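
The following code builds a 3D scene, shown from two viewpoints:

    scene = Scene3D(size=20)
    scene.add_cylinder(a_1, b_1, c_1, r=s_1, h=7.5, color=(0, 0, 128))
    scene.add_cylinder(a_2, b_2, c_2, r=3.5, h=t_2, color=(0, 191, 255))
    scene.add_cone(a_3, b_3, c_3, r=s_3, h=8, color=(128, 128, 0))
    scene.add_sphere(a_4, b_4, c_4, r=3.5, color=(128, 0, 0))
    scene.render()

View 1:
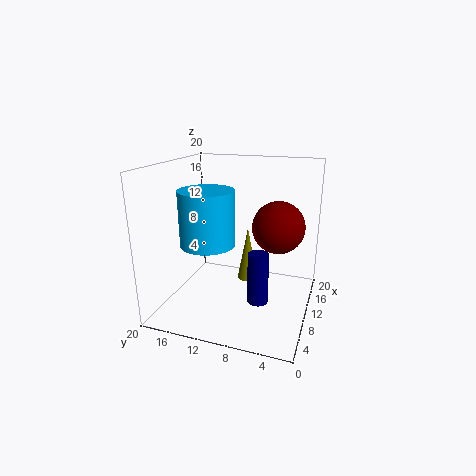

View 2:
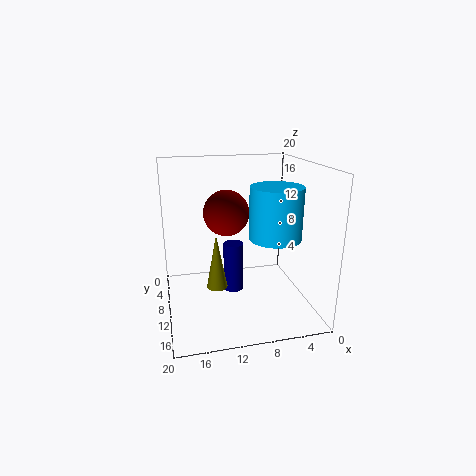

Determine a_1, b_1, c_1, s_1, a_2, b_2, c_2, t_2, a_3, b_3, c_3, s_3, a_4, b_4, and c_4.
a_1 = 10, b_1 = 7, c_1 = 0.5, s_1 = 1.5, a_2 = 5.5, b_2 = 12.5, c_2 = 10.5, t_2 = 7, a_3 = 13, b_3 = 9.5, c_3 = 2.5, s_3 = 1.5, a_4 = 10.5, b_4 = 4.5, c_4 = 12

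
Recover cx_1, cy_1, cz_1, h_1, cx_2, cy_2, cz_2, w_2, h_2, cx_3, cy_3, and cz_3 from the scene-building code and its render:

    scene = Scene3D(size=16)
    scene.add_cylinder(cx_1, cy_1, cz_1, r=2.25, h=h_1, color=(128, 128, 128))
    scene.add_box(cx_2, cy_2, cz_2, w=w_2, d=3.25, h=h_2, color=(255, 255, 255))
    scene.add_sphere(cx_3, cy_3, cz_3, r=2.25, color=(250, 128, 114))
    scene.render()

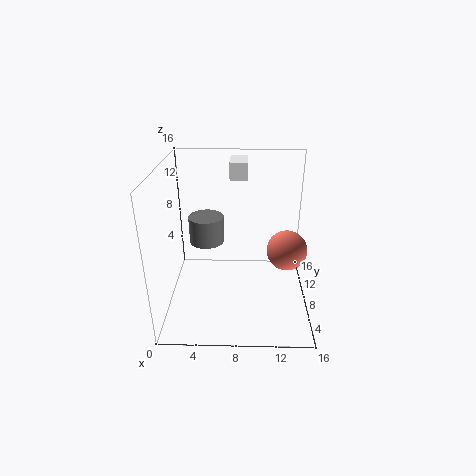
cx_1 = 3.75; cy_1 = 13.75; cz_1 = 4.5; h_1 = 3.5; cx_2 = 7; cy_2 = 10.5; cz_2 = 13.75; w_2 = 2; h_2 = 2; cx_3 = 13.5; cy_3 = 8; cz_3 = 6.5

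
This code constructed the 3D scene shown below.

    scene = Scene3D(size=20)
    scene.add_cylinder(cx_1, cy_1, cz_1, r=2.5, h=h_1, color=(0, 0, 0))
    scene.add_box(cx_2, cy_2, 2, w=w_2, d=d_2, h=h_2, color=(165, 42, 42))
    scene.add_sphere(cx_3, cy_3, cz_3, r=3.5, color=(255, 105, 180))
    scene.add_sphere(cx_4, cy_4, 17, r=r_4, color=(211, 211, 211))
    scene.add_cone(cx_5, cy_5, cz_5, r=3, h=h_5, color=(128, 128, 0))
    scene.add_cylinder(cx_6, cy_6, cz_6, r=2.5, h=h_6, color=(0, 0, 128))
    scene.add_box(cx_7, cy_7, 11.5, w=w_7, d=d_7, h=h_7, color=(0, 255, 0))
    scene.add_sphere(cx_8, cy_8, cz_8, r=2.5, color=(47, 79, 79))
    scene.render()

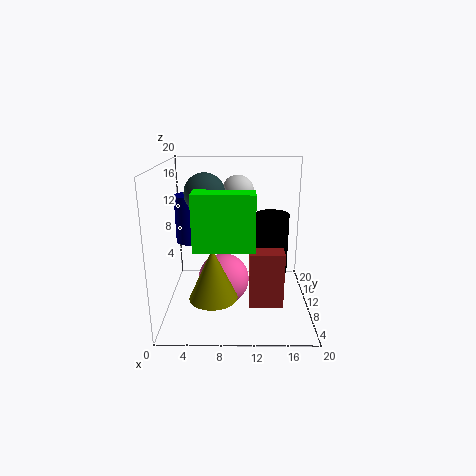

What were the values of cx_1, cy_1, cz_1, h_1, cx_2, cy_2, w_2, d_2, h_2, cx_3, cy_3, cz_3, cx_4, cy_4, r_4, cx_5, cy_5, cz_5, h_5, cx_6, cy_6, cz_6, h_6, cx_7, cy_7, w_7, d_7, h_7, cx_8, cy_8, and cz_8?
cx_1 = 15; cy_1 = 13.5; cz_1 = 3.5; h_1 = 9; cx_2 = 11.5; cy_2 = 5; w_2 = 4.5; d_2 = 2.5; h_2 = 7.5; cx_3 = 8; cy_3 = 8.5; cz_3 = 4.5; cx_4 = 10; cy_4 = 8; r_4 = 2; cx_5 = 7; cy_5 = 3.5; cz_5 = 4.5; h_5 = 6.5; cx_6 = 2.5; cy_6 = 17; cz_6 = 7; h_6 = 7.5; cx_7 = 5; cy_7 = 1; w_7 = 7; d_7 = 3; h_7 = 6.5; cx_8 = 6; cy_8 = 6.5; cz_8 = 17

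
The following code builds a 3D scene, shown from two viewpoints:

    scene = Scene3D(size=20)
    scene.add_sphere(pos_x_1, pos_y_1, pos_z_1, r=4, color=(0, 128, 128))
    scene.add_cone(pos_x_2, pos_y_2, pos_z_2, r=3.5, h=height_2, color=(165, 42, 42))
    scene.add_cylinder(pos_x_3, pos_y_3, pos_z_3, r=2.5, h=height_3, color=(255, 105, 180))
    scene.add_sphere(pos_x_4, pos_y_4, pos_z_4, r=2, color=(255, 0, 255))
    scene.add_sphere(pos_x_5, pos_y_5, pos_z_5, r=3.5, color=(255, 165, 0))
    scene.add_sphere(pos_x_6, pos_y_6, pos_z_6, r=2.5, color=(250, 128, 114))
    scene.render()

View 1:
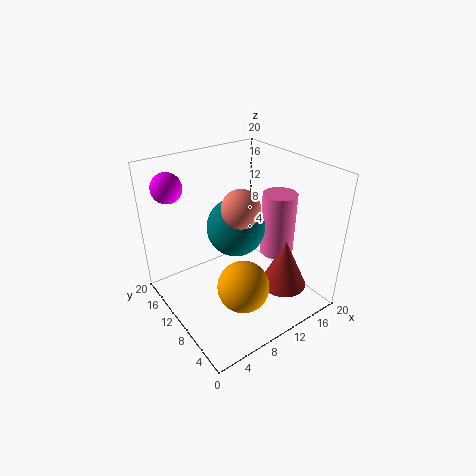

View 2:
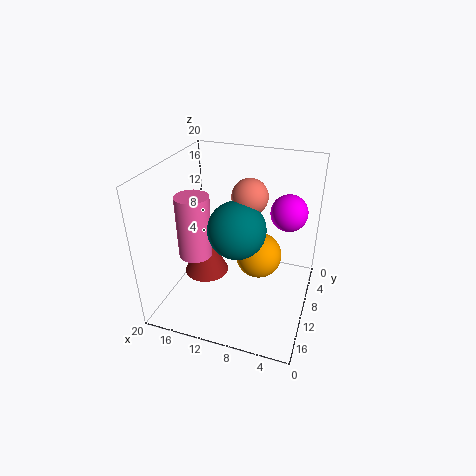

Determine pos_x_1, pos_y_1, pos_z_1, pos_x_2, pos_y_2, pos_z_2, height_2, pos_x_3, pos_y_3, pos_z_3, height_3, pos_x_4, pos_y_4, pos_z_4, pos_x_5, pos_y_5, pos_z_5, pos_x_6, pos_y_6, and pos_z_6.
pos_x_1 = 10; pos_y_1 = 10.5; pos_z_1 = 11.5; pos_x_2 = 16.5; pos_y_2 = 7; pos_z_2 = 1; height_2 = 7.5; pos_x_3 = 17; pos_y_3 = 9.5; pos_z_3 = 5.5; height_3 = 9.5; pos_x_4 = 2.5; pos_y_4 = 15; pos_z_4 = 17.5; pos_x_5 = 8; pos_y_5 = 6; pos_z_5 = 5; pos_x_6 = 9; pos_y_6 = 8; pos_z_6 = 15.5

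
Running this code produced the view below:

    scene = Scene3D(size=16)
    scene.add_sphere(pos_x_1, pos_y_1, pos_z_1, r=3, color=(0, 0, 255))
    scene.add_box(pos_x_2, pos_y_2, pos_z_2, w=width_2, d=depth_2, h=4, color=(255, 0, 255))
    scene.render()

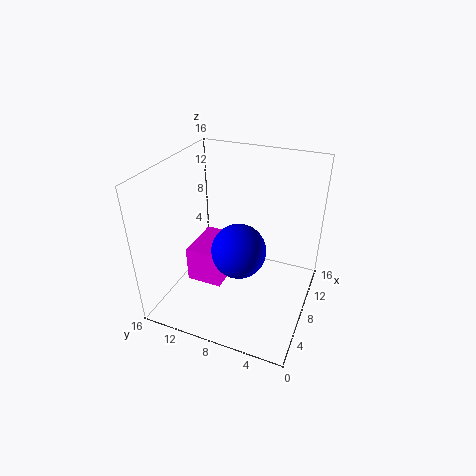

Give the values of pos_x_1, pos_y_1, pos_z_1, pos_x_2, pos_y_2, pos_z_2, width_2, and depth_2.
pos_x_1 = 7
pos_y_1 = 7.5
pos_z_1 = 7
pos_x_2 = 5
pos_y_2 = 9
pos_z_2 = 3
width_2 = 5.5
depth_2 = 4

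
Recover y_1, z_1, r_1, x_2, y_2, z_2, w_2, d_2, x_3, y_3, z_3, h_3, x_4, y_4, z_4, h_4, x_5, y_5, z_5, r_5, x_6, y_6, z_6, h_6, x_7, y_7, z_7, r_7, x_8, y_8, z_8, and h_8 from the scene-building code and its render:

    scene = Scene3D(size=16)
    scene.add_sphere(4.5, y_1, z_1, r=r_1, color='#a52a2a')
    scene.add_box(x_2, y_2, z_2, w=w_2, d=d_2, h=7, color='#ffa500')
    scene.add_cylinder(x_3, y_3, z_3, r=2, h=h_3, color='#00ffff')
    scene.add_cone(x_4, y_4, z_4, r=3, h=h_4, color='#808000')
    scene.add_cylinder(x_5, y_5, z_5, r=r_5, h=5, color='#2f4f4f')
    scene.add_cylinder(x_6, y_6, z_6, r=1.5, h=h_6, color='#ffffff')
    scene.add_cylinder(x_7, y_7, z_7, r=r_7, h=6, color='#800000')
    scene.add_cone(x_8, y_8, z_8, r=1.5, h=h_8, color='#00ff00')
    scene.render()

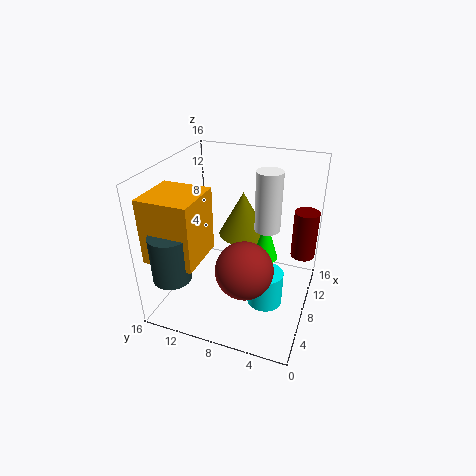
y_1 = 6, z_1 = 6.5, r_1 = 3, x_2 = 1.5, y_2 = 10.5, z_2 = 7, w_2 = 5.5, d_2 = 5.5, x_3 = 7.5, y_3 = 4.5, z_3 = 0.5, h_3 = 4, x_4 = 12.5, y_4 = 9, z_4 = 6, h_4 = 5.5, x_5 = 2, y_5 = 13, z_5 = 5.5, r_5 = 2, x_6 = 11, y_6 = 5.5, z_6 = 8, h_6 = 7, x_7 = 14, y_7 = 1.5, z_7 = 3.5, r_7 = 1.5, x_8 = 10.5, y_8 = 5.5, z_8 = 4.5, h_8 = 5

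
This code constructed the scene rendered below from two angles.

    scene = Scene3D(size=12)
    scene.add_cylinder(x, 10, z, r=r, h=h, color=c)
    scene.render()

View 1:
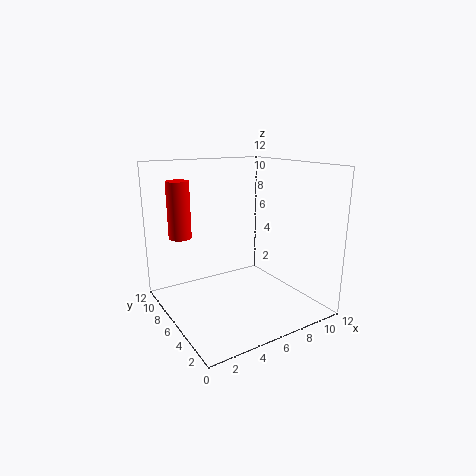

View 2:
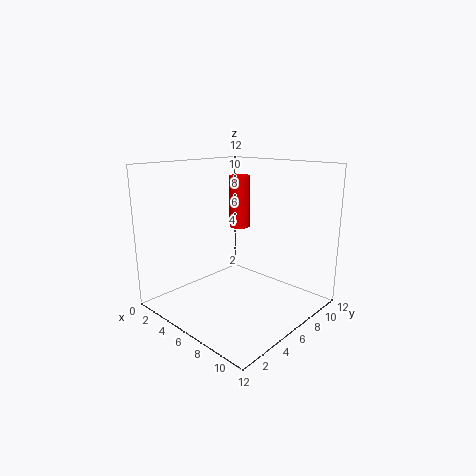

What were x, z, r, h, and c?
x = 2.5; z = 5.5; r = 1; h = 5; c = 'red'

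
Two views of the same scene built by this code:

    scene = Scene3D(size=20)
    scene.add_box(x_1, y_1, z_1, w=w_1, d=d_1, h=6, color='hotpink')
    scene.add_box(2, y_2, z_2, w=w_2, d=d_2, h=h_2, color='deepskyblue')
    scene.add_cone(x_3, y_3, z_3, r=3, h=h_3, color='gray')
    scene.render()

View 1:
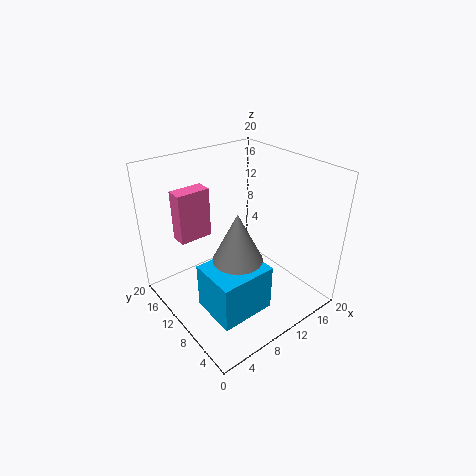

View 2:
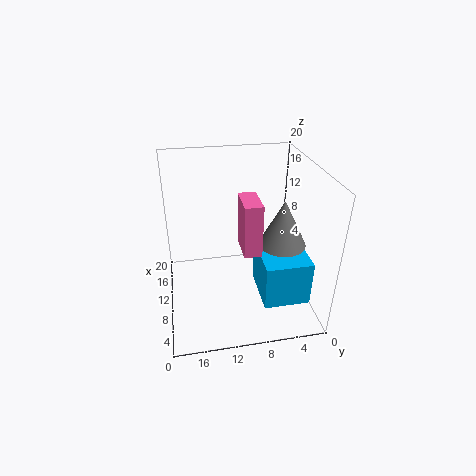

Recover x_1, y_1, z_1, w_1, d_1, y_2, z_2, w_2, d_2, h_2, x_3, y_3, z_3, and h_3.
x_1 = 1
y_1 = 9
z_1 = 13
w_1 = 4
d_1 = 2
y_2 = 2
z_2 = 4
w_2 = 7
d_2 = 6
h_2 = 6
x_3 = 6
y_3 = 5
z_3 = 11
h_3 = 6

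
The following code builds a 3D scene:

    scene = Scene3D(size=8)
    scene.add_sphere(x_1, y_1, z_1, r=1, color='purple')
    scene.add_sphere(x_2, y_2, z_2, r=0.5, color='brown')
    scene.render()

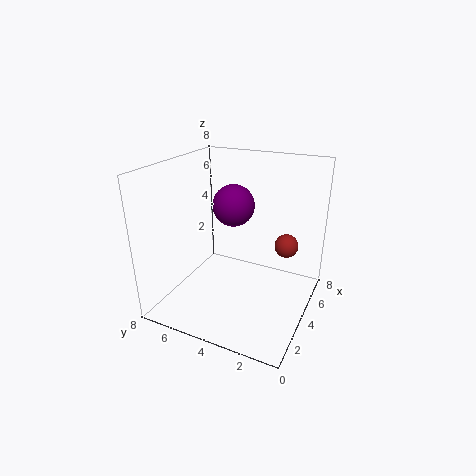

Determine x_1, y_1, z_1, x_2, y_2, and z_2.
x_1 = 2.5, y_1 = 3.5, z_1 = 6.5, x_2 = 1.5, y_2 = 0.5, z_2 = 5.5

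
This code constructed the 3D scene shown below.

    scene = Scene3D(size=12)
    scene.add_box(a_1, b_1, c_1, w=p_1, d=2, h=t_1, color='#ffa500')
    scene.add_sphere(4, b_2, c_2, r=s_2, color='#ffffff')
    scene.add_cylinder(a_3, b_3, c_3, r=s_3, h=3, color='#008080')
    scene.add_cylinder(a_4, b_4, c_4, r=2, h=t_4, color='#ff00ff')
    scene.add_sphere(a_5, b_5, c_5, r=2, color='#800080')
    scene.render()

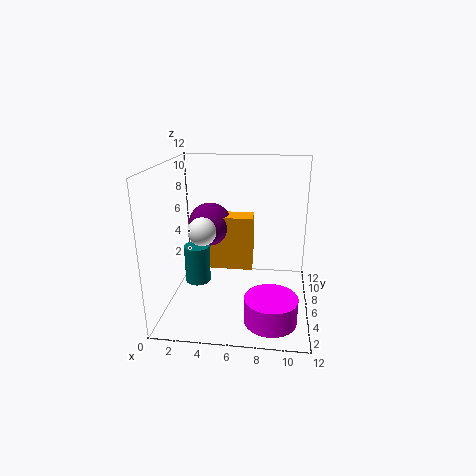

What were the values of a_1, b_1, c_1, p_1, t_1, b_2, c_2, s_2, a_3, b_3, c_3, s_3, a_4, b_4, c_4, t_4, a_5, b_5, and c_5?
a_1 = 3; b_1 = 8; c_1 = 2; p_1 = 4; t_1 = 5; b_2 = 2; c_2 = 8; s_2 = 1; a_3 = 3; b_3 = 4; c_3 = 3; s_3 = 1; a_4 = 9; b_4 = 2; c_4 = 1; t_4 = 2; a_5 = 3; b_5 = 9; c_5 = 6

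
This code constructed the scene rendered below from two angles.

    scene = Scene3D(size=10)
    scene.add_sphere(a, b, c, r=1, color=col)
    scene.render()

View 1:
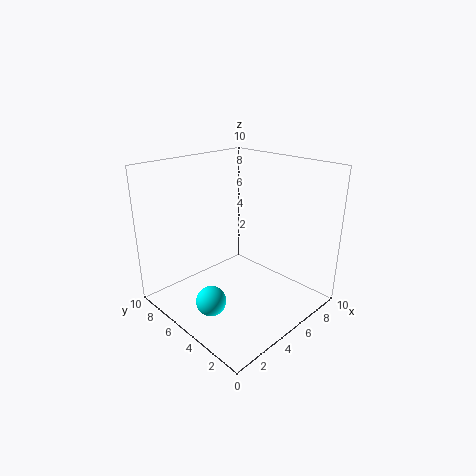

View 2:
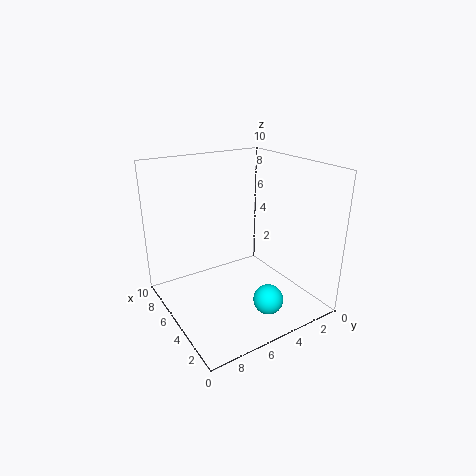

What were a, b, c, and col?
a = 2, b = 4.5, c = 1.5, col = 'cyan'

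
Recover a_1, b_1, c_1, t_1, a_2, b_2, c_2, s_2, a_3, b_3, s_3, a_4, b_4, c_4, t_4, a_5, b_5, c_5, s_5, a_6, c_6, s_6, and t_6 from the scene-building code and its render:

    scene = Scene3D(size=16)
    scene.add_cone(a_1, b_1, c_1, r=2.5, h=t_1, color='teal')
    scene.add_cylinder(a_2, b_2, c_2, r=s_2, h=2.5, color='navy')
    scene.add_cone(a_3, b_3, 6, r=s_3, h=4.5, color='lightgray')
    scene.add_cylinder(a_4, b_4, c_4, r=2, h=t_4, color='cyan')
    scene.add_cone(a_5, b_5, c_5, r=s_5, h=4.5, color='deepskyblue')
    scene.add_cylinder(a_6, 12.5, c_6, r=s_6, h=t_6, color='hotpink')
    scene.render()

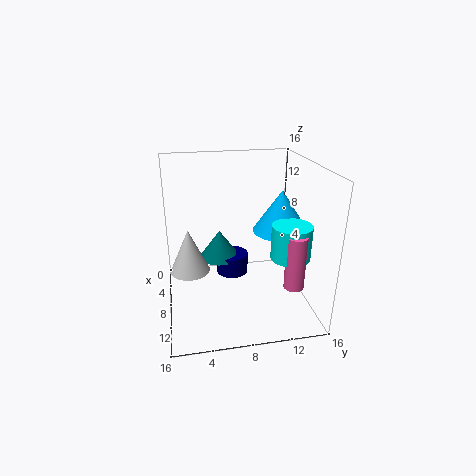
a_1 = 3.5, b_1 = 6.5, c_1 = 3.5, t_1 = 3.5, a_2 = 4, b_2 = 8, c_2 = 1.5, s_2 = 2, a_3 = 10.5, b_3 = 2.5, s_3 = 2, a_4 = 12.5, b_4 = 12.5, c_4 = 7.5, t_4 = 3.5, a_5 = 9, b_5 = 12.5, c_5 = 9, s_5 = 3, a_6 = 14, c_6 = 5, s_6 = 1, t_6 = 5.5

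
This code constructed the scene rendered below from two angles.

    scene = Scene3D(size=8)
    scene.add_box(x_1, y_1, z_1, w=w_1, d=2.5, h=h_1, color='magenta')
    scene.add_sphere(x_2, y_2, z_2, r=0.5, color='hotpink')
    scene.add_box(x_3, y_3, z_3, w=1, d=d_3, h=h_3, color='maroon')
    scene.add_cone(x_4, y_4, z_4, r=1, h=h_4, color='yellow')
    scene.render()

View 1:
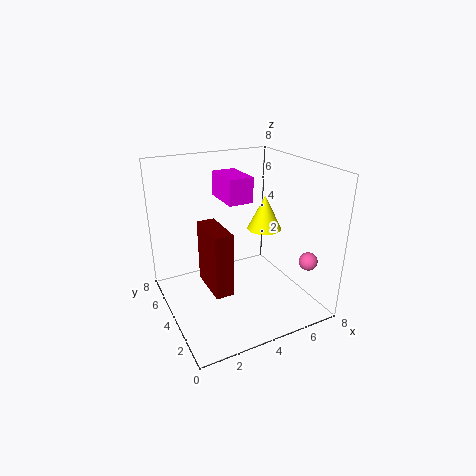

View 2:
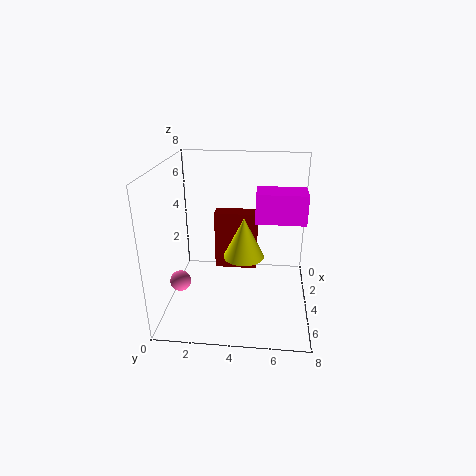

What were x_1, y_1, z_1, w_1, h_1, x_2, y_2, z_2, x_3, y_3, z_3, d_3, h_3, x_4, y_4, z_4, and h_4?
x_1 = 4, y_1 = 5, z_1 = 5.5, w_1 = 1.5, h_1 = 1.5, x_2 = 7, y_2 = 1.5, z_2 = 3, x_3 = 2, y_3 = 2.5, z_3 = 1.5, d_3 = 2.5, h_3 = 3.5, x_4 = 6, y_4 = 4.5, z_4 = 4, h_4 = 2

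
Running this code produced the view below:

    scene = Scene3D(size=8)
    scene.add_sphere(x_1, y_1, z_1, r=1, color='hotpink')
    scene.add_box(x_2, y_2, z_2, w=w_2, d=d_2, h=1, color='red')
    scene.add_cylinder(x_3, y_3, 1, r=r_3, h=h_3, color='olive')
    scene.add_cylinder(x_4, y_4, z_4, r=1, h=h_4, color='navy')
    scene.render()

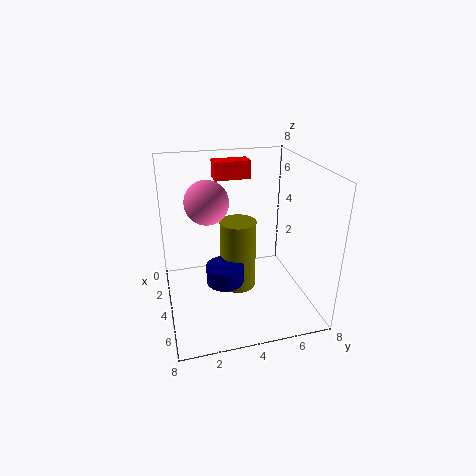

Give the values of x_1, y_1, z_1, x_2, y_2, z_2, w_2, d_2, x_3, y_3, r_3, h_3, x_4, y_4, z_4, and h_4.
x_1 = 6, y_1 = 2, z_1 = 7, x_2 = 2, y_2 = 3, z_2 = 7, w_2 = 1, d_2 = 2, x_3 = 4, y_3 = 4, r_3 = 1, h_3 = 4, x_4 = 5, y_4 = 3, z_4 = 2, h_4 = 1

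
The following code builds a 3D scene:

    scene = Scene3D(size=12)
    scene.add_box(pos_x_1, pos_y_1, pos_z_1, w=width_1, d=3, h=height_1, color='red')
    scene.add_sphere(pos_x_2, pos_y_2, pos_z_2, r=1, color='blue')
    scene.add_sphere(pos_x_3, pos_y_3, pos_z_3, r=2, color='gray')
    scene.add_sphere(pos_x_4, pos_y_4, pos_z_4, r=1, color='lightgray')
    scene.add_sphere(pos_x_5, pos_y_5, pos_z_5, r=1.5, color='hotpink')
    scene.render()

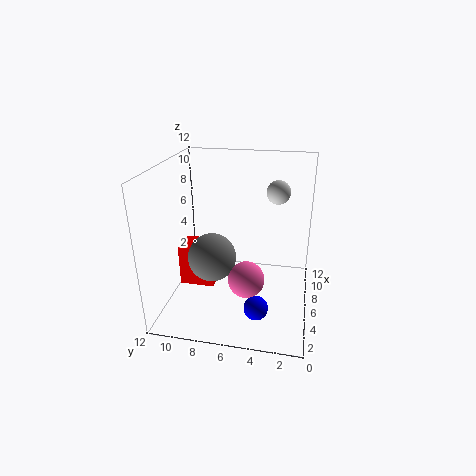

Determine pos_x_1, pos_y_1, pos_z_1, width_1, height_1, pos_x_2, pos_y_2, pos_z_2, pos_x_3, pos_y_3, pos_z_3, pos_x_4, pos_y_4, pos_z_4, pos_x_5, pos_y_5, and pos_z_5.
pos_x_1 = 5; pos_y_1 = 8; pos_z_1 = 1.5; width_1 = 2.5; height_1 = 3.5; pos_x_2 = 3.5; pos_y_2 = 4; pos_z_2 = 1; pos_x_3 = 5; pos_y_3 = 8; pos_z_3 = 4.5; pos_x_4 = 8; pos_y_4 = 3; pos_z_4 = 9.5; pos_x_5 = 4.5; pos_y_5 = 5; pos_z_5 = 3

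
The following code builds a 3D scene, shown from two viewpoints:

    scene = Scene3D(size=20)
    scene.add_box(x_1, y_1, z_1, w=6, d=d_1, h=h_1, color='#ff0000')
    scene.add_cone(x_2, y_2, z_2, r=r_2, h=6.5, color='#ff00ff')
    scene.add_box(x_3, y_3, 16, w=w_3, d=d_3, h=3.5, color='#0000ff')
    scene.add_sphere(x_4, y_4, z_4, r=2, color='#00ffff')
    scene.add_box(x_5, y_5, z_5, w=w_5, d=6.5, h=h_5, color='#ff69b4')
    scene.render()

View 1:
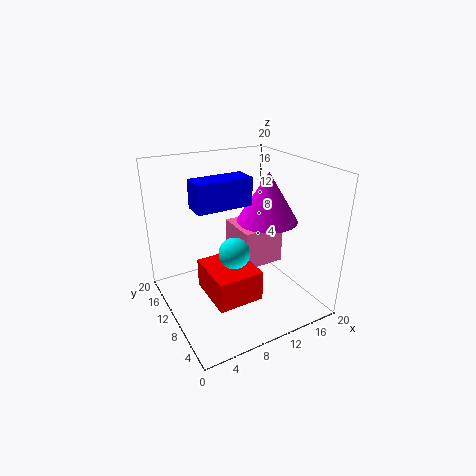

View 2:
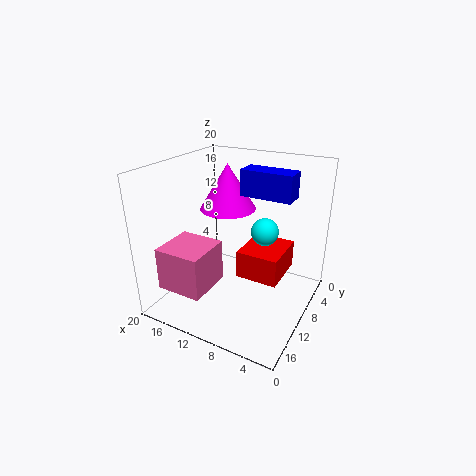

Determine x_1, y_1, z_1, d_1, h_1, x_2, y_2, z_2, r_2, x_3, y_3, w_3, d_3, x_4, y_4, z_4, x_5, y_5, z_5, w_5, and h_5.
x_1 = 4, y_1 = 3.5, z_1 = 4, d_1 = 7, h_1 = 4, x_2 = 13, y_2 = 7.5, z_2 = 13, r_2 = 4, x_3 = 3, y_3 = 6.5, w_3 = 7, d_3 = 3, x_4 = 7.5, y_4 = 6.5, z_4 = 10, x_5 = 12, y_5 = 11, z_5 = 3.5, w_5 = 6.5, h_5 = 6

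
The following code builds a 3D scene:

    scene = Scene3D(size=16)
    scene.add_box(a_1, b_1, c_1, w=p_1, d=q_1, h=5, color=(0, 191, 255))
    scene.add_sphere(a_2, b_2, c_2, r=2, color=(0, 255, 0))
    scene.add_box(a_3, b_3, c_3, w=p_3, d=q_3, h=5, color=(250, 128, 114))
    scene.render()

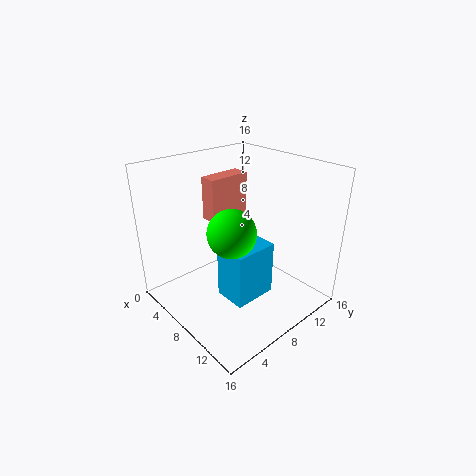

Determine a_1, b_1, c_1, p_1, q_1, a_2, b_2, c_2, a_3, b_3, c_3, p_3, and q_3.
a_1 = 12, b_1 = 2, c_1 = 6, p_1 = 3, q_1 = 4, a_2 = 14, b_2 = 2, c_2 = 13, a_3 = 3, b_3 = 7, c_3 = 9, p_3 = 2, q_3 = 5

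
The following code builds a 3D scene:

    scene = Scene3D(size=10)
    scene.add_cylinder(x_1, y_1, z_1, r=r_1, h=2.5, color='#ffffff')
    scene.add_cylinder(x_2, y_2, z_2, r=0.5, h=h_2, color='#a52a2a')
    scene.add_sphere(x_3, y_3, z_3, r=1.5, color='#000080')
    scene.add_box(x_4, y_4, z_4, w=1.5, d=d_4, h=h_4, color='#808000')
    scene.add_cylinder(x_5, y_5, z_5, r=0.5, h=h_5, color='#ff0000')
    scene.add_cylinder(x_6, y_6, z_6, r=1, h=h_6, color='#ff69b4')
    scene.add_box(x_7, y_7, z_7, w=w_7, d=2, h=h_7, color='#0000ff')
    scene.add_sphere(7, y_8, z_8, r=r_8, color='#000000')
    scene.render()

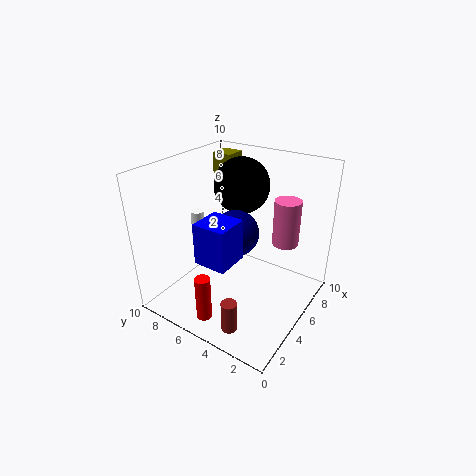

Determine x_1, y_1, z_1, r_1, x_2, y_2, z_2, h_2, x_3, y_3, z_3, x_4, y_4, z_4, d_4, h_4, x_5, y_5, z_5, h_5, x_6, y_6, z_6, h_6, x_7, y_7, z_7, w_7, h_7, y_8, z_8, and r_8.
x_1 = 6; y_1 = 9.5; z_1 = 3; r_1 = 0.5; x_2 = 1; y_2 = 3; z_2 = 1; h_2 = 2; x_3 = 4; y_3 = 4.5; z_3 = 6; x_4 = 7; y_4 = 7; z_4 = 8.5; d_4 = 1.5; h_4 = 1.5; x_5 = 1; y_5 = 5; z_5 = 1; h_5 = 3; x_6 = 8.5; y_6 = 3; z_6 = 3.5; h_6 = 3.5; x_7 = 0.5; y_7 = 3; z_7 = 5.5; w_7 = 2; h_7 = 2.5; y_8 = 6; z_8 = 8; r_8 = 2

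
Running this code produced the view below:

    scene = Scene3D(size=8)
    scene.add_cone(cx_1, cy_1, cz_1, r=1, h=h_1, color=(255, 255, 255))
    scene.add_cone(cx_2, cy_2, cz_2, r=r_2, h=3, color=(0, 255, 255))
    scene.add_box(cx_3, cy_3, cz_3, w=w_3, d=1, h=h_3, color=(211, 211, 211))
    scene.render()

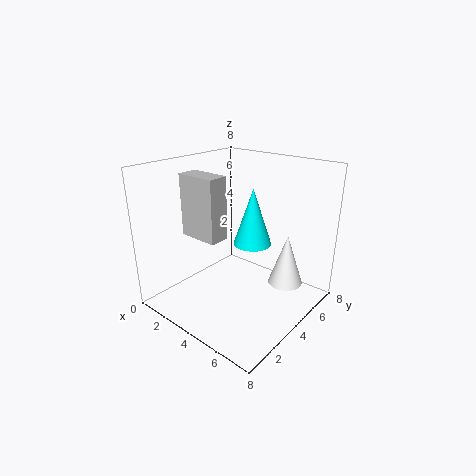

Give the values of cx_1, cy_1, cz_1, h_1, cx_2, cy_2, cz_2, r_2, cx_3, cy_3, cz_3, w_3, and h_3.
cx_1 = 6
cy_1 = 6
cz_1 = 1
h_1 = 3
cx_2 = 5
cy_2 = 4
cz_2 = 4
r_2 = 1
cx_3 = 3
cy_3 = 1
cz_3 = 5
w_3 = 2
h_3 = 3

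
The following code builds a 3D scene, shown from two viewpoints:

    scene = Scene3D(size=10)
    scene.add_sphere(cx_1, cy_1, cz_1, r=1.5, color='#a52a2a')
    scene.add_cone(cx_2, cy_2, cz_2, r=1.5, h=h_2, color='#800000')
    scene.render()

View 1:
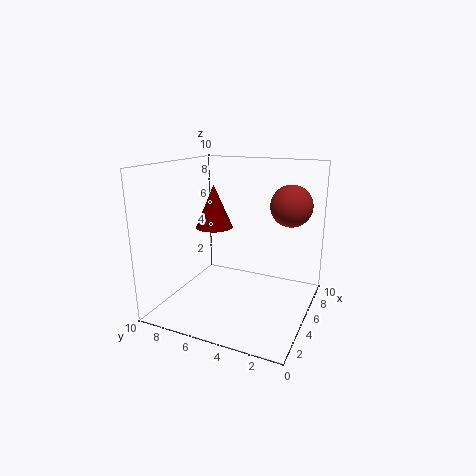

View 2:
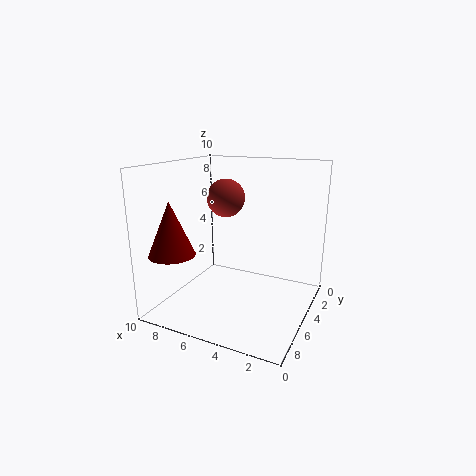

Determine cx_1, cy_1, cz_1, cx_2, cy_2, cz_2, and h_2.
cx_1 = 7.5, cy_1 = 2, cz_1 = 7, cx_2 = 8, cy_2 = 8.5, cz_2 = 4.5, h_2 = 3.5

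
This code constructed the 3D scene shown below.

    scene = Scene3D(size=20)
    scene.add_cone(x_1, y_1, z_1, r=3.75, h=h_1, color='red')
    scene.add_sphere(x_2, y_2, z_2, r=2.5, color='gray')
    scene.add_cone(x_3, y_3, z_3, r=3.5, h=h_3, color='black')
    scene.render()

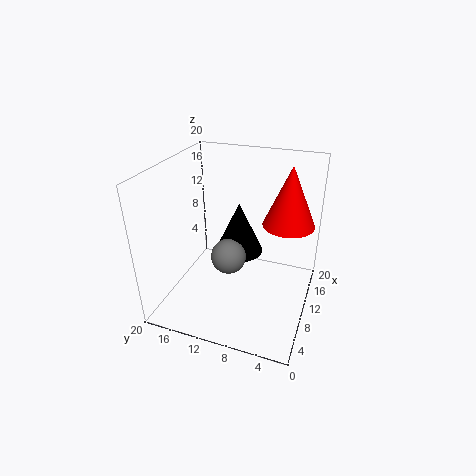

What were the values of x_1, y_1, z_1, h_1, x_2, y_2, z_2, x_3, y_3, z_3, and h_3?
x_1 = 14.75, y_1 = 4, z_1 = 10.75, h_1 = 8.75, x_2 = 9.5, y_2 = 11.25, z_2 = 7, x_3 = 12.5, y_3 = 10.75, z_3 = 6.5, h_3 = 7.5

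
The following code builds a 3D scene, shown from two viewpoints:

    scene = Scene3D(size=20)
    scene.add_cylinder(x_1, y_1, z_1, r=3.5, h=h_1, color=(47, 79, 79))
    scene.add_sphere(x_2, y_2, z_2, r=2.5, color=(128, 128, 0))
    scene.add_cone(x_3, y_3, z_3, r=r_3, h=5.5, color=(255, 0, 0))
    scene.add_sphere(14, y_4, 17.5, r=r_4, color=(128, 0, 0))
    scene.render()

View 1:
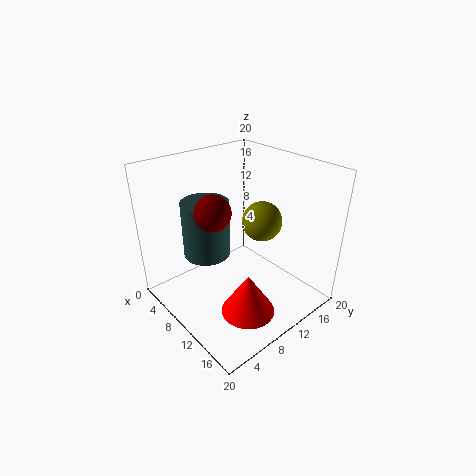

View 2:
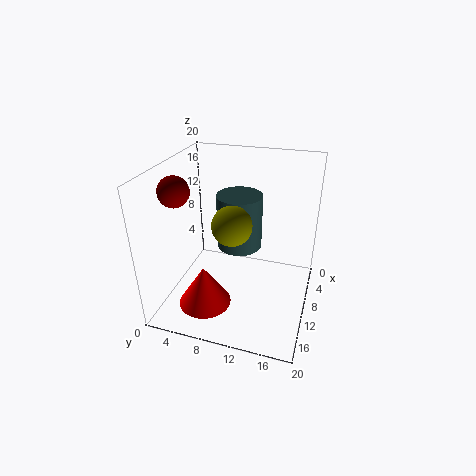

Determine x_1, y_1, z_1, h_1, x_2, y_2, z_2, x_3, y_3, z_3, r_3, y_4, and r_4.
x_1 = 4.5
y_1 = 8.5
z_1 = 5.5
h_1 = 8.5
x_2 = 14
y_2 = 10.5
z_2 = 14
x_3 = 15.5
y_3 = 7
z_3 = 2.5
r_3 = 3.5
y_4 = 3
r_4 = 2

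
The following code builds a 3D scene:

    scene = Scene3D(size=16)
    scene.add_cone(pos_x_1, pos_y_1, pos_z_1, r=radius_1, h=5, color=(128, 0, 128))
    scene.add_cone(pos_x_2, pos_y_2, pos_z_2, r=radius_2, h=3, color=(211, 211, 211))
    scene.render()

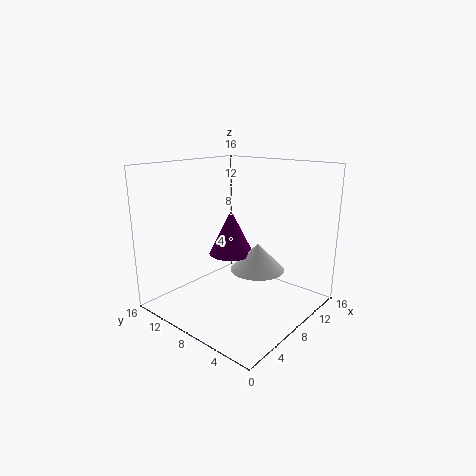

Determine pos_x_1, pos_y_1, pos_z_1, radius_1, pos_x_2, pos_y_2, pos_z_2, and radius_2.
pos_x_1 = 8; pos_y_1 = 9; pos_z_1 = 6; radius_1 = 2.5; pos_x_2 = 9; pos_y_2 = 6; pos_z_2 = 4.5; radius_2 = 3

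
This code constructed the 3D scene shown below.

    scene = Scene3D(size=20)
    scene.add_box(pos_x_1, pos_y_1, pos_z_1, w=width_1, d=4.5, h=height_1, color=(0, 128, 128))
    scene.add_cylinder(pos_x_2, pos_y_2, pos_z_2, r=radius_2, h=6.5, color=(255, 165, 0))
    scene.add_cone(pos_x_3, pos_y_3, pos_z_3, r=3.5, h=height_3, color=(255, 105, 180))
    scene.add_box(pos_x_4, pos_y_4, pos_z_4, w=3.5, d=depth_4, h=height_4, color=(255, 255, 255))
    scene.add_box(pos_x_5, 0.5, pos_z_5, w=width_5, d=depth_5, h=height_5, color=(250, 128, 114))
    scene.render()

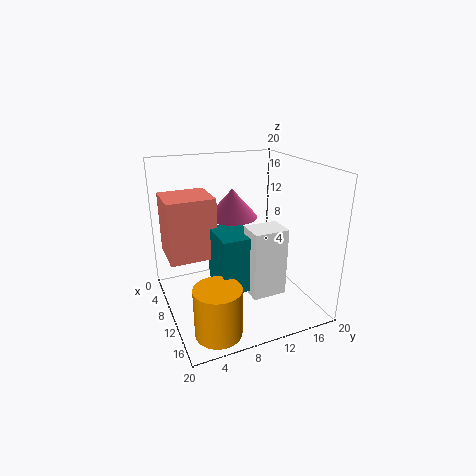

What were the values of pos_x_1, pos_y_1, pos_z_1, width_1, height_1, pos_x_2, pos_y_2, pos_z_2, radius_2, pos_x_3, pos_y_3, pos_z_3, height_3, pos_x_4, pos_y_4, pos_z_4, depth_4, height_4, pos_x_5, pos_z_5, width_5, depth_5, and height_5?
pos_x_1 = 9, pos_y_1 = 6, pos_z_1 = 4.5, width_1 = 6, height_1 = 7.5, pos_x_2 = 16.5, pos_y_2 = 4.5, pos_z_2 = 0.5, radius_2 = 3, pos_x_3 = 8, pos_y_3 = 10, pos_z_3 = 12.5, height_3 = 4, pos_x_4 = 13, pos_y_4 = 9.5, pos_z_4 = 4, depth_4 = 4.5, height_4 = 9, pos_x_5 = 4, pos_z_5 = 7.5, width_5 = 6, depth_5 = 6.5, height_5 = 8.5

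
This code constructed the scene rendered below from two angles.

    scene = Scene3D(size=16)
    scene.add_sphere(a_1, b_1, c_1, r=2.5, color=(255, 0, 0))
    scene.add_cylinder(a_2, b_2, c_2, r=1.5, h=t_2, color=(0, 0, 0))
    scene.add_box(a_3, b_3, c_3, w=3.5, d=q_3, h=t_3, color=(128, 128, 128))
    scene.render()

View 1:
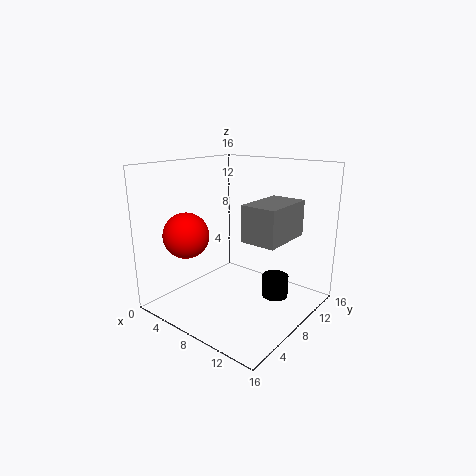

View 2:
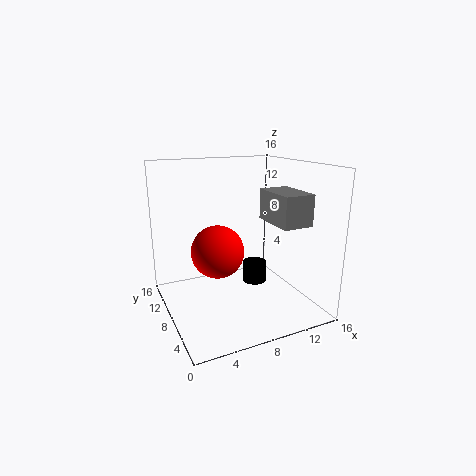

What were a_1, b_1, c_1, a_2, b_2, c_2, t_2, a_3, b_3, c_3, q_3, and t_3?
a_1 = 4
b_1 = 4
c_1 = 8.5
a_2 = 11.5
b_2 = 10.5
c_2 = 1
t_2 = 2.5
a_3 = 11.5
b_3 = 4
c_3 = 9.5
q_3 = 5.5
t_3 = 3.5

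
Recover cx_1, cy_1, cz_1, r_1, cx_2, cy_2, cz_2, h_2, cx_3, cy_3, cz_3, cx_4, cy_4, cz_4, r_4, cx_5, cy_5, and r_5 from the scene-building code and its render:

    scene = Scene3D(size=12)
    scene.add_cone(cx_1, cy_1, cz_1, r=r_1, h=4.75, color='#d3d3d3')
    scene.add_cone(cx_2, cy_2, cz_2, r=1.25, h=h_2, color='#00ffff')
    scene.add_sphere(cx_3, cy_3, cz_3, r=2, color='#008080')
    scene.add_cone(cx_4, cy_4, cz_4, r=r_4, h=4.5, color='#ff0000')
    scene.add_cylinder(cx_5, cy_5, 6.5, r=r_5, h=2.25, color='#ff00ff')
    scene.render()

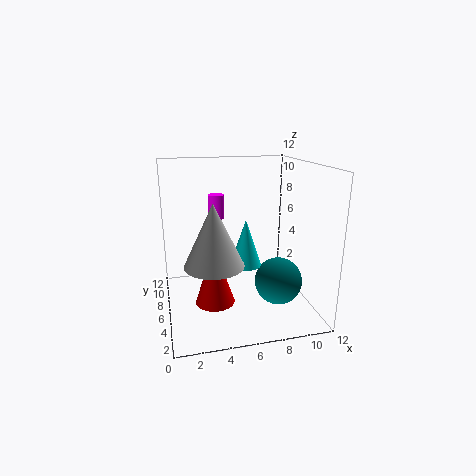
cx_1 = 3.5
cy_1 = 3.25
cz_1 = 5
r_1 = 2.25
cx_2 = 6.25
cy_2 = 4.5
cz_2 = 4.25
h_2 = 3.75
cx_3 = 9.25
cy_3 = 4.75
cz_3 = 2.25
cx_4 = 3.5
cy_4 = 3.25
cz_4 = 2
r_4 = 1.5
cx_5 = 5
cy_5 = 10.5
r_5 = 0.75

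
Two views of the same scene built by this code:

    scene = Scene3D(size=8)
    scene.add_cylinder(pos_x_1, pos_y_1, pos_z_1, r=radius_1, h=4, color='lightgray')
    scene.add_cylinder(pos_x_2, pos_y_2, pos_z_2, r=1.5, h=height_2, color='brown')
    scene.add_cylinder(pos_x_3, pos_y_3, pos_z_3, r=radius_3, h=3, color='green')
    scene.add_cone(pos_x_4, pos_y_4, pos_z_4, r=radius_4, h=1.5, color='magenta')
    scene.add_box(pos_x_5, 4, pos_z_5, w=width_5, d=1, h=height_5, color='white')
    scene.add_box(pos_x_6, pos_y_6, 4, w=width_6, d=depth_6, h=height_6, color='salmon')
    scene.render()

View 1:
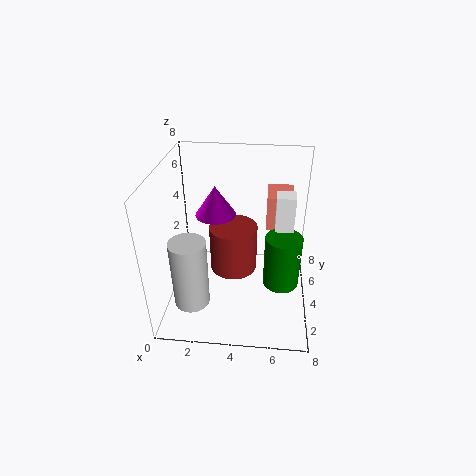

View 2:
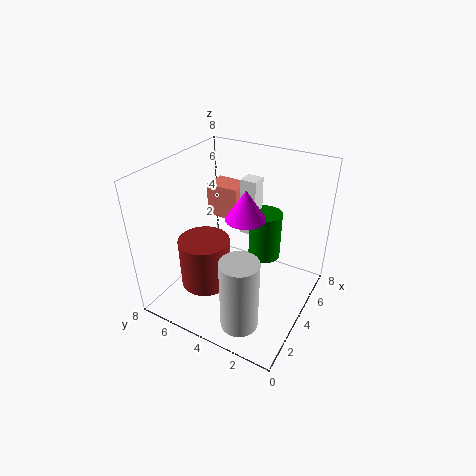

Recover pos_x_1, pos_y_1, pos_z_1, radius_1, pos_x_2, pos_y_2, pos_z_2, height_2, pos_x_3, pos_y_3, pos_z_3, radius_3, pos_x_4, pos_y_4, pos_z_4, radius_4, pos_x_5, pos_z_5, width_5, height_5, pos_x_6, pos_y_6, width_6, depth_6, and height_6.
pos_x_1 = 1.5, pos_y_1 = 2.5, pos_z_1 = 0.5, radius_1 = 1, pos_x_2 = 3.5, pos_y_2 = 6, pos_z_2 = 0.5, height_2 = 3, pos_x_3 = 6.5, pos_y_3 = 3.5, pos_z_3 = 1.5, radius_3 = 1, pos_x_4 = 3, pos_y_4 = 3, pos_z_4 = 6, radius_4 = 1, pos_x_5 = 6, pos_z_5 = 3, width_5 = 1, height_5 = 3.5, pos_x_6 = 5.5, pos_y_6 = 5, width_6 = 1.5, depth_6 = 2, height_6 = 2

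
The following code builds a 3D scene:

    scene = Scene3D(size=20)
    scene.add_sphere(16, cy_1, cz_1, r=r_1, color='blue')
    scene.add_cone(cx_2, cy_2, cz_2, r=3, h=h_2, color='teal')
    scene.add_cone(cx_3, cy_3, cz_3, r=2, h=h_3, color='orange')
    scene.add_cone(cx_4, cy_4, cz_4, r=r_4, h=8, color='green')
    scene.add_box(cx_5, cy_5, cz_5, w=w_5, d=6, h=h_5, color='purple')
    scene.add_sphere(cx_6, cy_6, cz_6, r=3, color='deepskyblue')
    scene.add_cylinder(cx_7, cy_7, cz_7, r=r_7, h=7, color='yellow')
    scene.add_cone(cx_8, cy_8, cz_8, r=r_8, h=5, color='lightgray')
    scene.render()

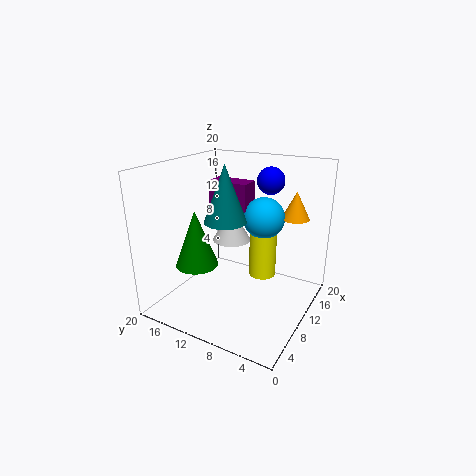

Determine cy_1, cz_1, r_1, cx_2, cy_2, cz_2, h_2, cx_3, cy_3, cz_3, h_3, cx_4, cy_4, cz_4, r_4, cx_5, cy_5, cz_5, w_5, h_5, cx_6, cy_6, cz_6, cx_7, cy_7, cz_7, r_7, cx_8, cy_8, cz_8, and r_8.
cy_1 = 8; cz_1 = 17; r_1 = 2; cx_2 = 10; cy_2 = 12; cz_2 = 12; h_2 = 8; cx_3 = 16; cy_3 = 4; cz_3 = 12; h_3 = 4; cx_4 = 7; cy_4 = 15; cz_4 = 6; r_4 = 3; cx_5 = 12; cy_5 = 10; cz_5 = 13; w_5 = 3; h_5 = 4; cx_6 = 14; cy_6 = 8; cz_6 = 12; cx_7 = 14; cy_7 = 8; cz_7 = 3; r_7 = 2; cx_8 = 15; cy_8 = 14; cz_8 = 7; r_8 = 3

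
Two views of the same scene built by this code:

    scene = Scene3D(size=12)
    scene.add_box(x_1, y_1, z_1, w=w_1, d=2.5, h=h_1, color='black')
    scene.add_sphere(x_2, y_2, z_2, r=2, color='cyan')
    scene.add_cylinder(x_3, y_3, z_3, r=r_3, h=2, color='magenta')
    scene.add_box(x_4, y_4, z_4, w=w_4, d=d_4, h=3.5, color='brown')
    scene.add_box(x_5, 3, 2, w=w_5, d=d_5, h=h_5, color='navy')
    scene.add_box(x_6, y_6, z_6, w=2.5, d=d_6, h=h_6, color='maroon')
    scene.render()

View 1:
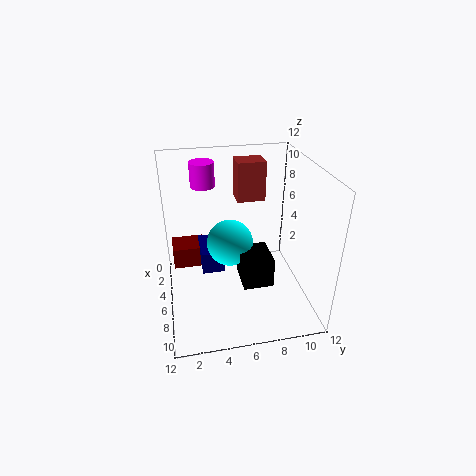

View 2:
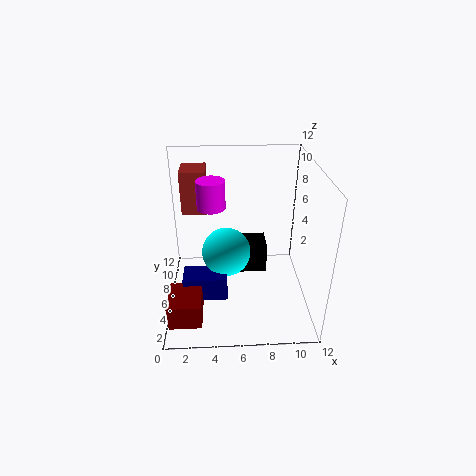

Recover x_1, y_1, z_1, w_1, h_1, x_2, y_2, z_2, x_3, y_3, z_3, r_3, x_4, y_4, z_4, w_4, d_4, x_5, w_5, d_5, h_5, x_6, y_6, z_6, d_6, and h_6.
x_1 = 5.5
y_1 = 6
z_1 = 2.5
w_1 = 3
h_1 = 2.5
x_2 = 5
y_2 = 5.5
z_2 = 5
x_3 = 4
y_3 = 3.5
z_3 = 10
r_3 = 1
x_4 = 1.5
y_4 = 6.5
z_4 = 8
w_4 = 2
d_4 = 2.5
x_5 = 1.5
w_5 = 3.5
d_5 = 2
h_5 = 2
x_6 = 0.5
y_6 = 0.5
z_6 = 1.5
d_6 = 3
h_6 = 2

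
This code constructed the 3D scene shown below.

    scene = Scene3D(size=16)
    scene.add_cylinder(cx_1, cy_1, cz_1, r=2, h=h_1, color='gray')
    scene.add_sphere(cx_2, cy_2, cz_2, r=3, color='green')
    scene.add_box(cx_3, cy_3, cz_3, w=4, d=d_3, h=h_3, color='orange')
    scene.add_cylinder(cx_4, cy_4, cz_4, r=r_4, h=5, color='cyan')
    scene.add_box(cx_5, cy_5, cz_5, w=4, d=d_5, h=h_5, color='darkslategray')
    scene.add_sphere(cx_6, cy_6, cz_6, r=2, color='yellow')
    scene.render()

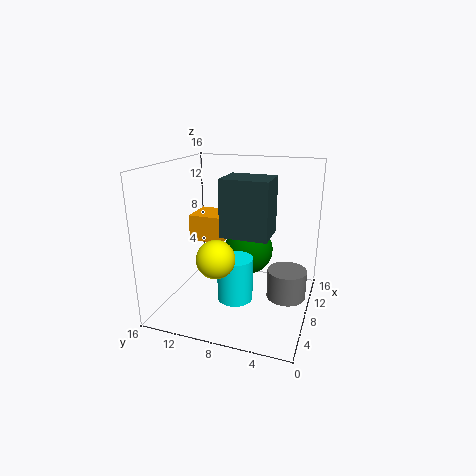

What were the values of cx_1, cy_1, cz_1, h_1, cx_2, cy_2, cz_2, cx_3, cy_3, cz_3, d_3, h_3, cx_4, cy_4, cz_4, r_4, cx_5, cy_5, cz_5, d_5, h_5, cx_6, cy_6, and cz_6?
cx_1 = 6, cy_1 = 2, cz_1 = 3, h_1 = 3, cx_2 = 12, cy_2 = 8, cz_2 = 5, cx_3 = 8, cy_3 = 10, cz_3 = 7, d_3 = 4, h_3 = 3, cx_4 = 7, cy_4 = 8, cz_4 = 1, r_4 = 2, cx_5 = 5, cy_5 = 4, cz_5 = 9, d_5 = 5, h_5 = 6, cx_6 = 4, cy_6 = 9, cz_6 = 7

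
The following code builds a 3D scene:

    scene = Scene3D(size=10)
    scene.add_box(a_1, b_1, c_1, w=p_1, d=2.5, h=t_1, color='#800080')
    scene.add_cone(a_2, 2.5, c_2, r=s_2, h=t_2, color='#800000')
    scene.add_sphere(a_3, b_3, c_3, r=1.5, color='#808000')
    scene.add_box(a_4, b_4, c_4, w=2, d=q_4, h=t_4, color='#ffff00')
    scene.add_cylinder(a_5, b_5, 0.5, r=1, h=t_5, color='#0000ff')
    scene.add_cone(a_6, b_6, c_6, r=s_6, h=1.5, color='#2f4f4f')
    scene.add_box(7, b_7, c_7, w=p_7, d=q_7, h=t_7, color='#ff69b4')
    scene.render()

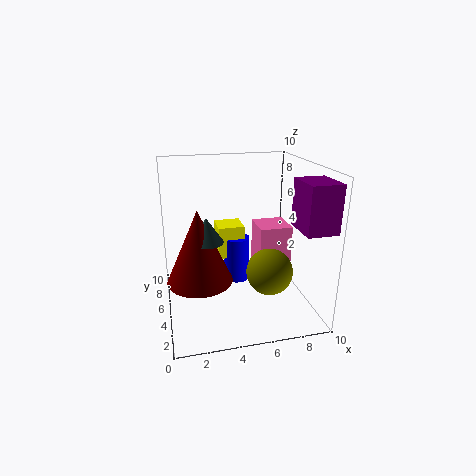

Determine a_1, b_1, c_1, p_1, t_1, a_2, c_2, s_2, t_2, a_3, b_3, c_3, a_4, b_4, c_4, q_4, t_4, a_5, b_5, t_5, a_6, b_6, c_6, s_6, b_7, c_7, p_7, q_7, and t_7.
a_1 = 8, b_1 = 0.5, c_1 = 6.5, p_1 = 2, t_1 = 3, a_2 = 2, c_2 = 3.5, s_2 = 2, t_2 = 4.5, a_3 = 6.5, b_3 = 2.5, c_3 = 3.5, a_4 = 4, b_4 = 7, c_4 = 2.5, q_4 = 2, t_4 = 2.5, a_5 = 5.5, b_5 = 7.5, t_5 = 3.5, a_6 = 2.5, b_6 = 2.5, c_6 = 6, s_6 = 1, b_7 = 6, c_7 = 0.5, p_7 = 2.5, q_7 = 2.5, t_7 = 4.5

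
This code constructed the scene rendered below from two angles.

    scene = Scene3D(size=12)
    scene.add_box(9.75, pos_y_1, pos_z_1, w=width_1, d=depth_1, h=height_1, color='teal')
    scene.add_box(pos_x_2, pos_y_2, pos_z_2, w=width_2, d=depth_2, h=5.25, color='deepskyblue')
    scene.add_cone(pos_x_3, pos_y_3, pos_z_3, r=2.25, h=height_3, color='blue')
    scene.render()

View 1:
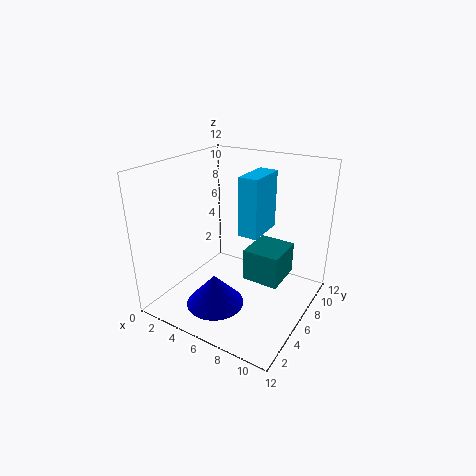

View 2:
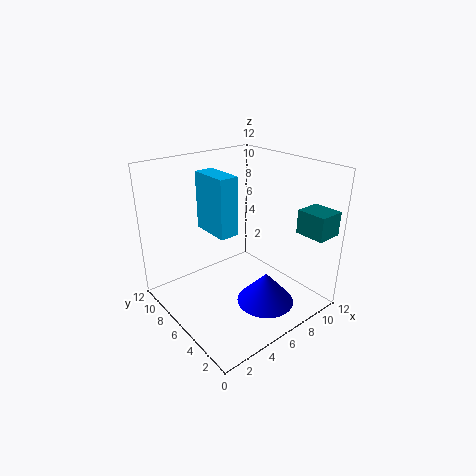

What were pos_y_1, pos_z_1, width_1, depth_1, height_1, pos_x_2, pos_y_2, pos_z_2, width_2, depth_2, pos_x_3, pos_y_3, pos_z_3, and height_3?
pos_y_1 = 0.5
pos_z_1 = 6.5
width_1 = 2.25
depth_1 = 2.5
height_1 = 2
pos_x_2 = 5.25
pos_y_2 = 7.25
pos_z_2 = 5.5
width_2 = 1.75
depth_2 = 3.75
pos_x_3 = 6
pos_y_3 = 2.5
pos_z_3 = 1.75
height_3 = 2.5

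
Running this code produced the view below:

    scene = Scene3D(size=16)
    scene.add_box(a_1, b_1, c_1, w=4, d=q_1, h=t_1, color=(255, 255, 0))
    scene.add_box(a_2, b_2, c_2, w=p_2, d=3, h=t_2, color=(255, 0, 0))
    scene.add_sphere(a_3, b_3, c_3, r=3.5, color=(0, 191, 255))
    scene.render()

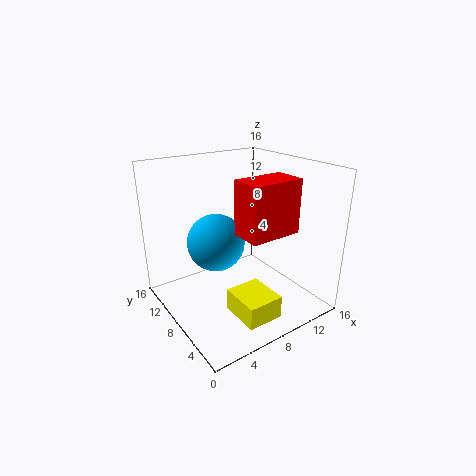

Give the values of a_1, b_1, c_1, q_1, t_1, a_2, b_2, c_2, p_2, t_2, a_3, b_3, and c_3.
a_1 = 5.5
b_1 = 2
c_1 = 0.5
q_1 = 4.5
t_1 = 2.5
a_2 = 4.5
b_2 = 0.5
c_2 = 11
p_2 = 5
t_2 = 5
a_3 = 7.5
b_3 = 12
c_3 = 6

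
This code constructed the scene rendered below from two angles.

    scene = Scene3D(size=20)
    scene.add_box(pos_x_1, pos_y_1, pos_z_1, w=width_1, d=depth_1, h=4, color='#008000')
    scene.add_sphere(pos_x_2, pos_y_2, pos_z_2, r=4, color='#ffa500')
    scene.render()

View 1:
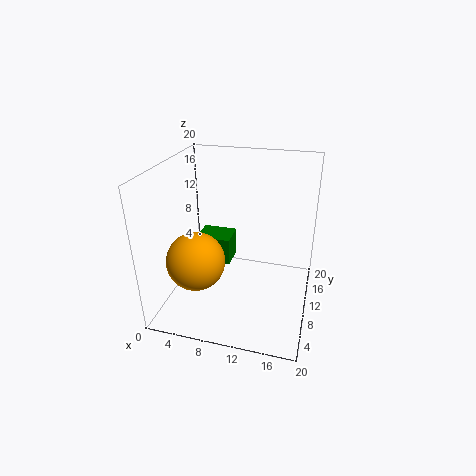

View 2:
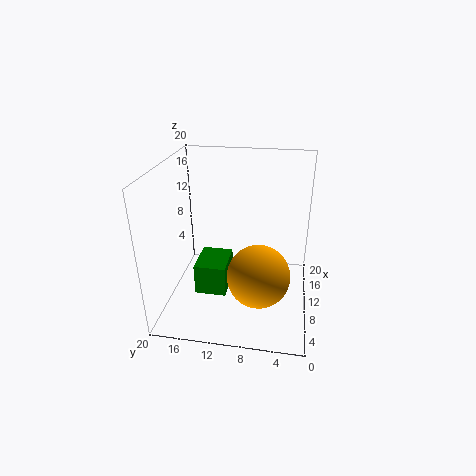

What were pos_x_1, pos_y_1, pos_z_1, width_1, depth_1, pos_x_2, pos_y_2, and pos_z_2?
pos_x_1 = 3.5, pos_y_1 = 10.5, pos_z_1 = 5, width_1 = 5, depth_1 = 4, pos_x_2 = 5, pos_y_2 = 6.5, pos_z_2 = 7.5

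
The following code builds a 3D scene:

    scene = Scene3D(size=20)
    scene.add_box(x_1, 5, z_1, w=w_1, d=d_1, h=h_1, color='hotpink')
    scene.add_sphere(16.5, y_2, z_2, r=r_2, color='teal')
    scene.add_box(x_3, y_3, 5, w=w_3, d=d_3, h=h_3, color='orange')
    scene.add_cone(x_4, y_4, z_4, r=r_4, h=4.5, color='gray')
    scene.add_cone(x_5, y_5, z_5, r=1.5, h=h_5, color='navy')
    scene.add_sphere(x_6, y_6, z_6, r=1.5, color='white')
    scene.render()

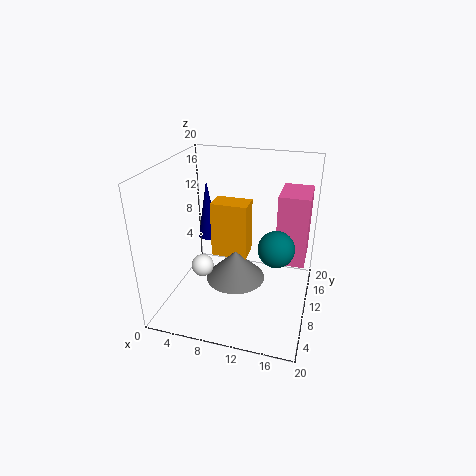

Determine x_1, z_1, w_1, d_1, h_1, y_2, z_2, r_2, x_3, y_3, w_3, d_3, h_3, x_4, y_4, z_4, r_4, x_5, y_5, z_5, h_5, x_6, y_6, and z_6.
x_1 = 16, z_1 = 10, w_1 = 3.5, d_1 = 5, h_1 = 8.5, y_2 = 2.5, z_2 = 13.5, r_2 = 2, x_3 = 5, y_3 = 12.5, w_3 = 5.5, d_3 = 3.5, h_3 = 8.5, x_4 = 9, y_4 = 12, z_4 = 2, r_4 = 4.5, x_5 = 4, y_5 = 14, z_5 = 7.5, h_5 = 9, x_6 = 6, y_6 = 6.5, z_6 = 7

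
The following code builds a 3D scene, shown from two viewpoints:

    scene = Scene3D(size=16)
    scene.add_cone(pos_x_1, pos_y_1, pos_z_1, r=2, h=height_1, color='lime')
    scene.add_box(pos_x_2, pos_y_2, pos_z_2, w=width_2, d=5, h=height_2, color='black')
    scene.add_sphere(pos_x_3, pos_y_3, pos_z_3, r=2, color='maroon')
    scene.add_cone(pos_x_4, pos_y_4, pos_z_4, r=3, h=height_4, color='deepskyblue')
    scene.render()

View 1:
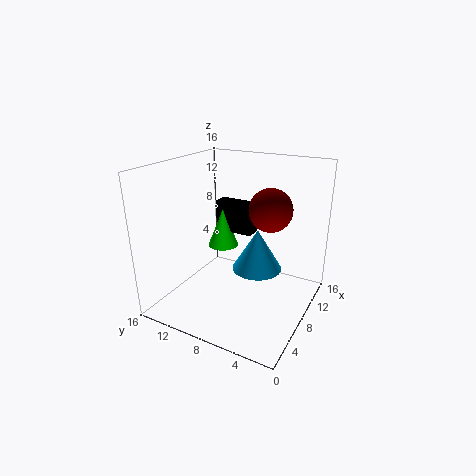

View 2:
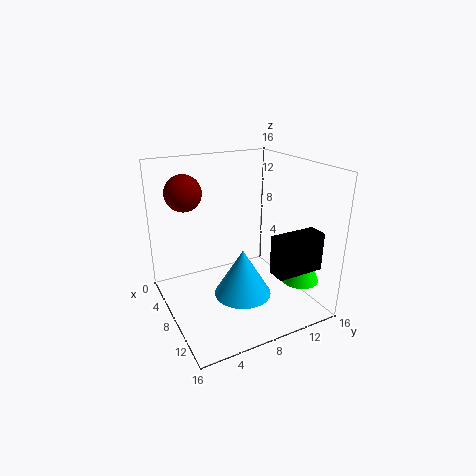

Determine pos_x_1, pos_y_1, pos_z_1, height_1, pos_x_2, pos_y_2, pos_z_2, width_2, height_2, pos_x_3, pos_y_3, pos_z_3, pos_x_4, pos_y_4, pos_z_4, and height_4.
pos_x_1 = 13; pos_y_1 = 13; pos_z_1 = 4; height_1 = 5; pos_x_2 = 13; pos_y_2 = 9; pos_z_2 = 6; width_2 = 2; height_2 = 4; pos_x_3 = 5; pos_y_3 = 3; pos_z_3 = 13; pos_x_4 = 11; pos_y_4 = 7; pos_z_4 = 3; height_4 = 5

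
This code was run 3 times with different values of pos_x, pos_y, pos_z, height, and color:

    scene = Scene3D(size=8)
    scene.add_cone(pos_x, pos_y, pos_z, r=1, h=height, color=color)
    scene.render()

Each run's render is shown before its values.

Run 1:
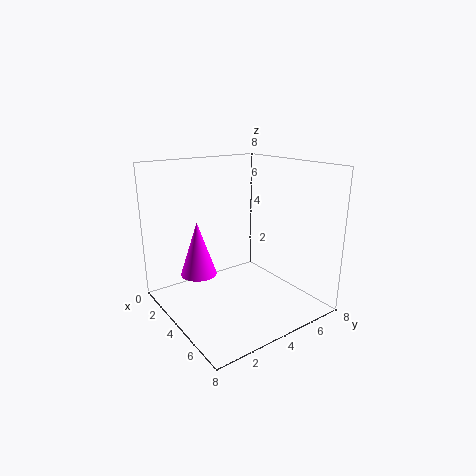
pos_x = 3; pos_y = 2; pos_z = 2; height = 3; color = 'magenta'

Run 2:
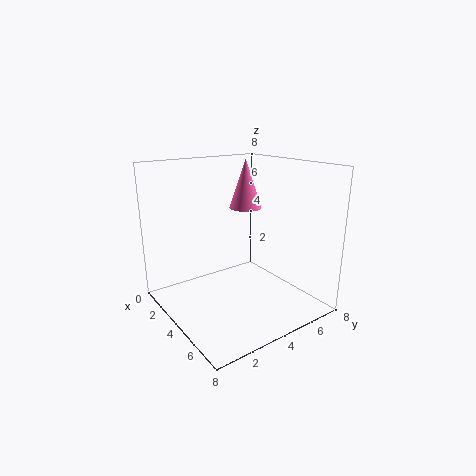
pos_x = 2; pos_y = 6; pos_z = 5; height = 3; color = 'hotpink'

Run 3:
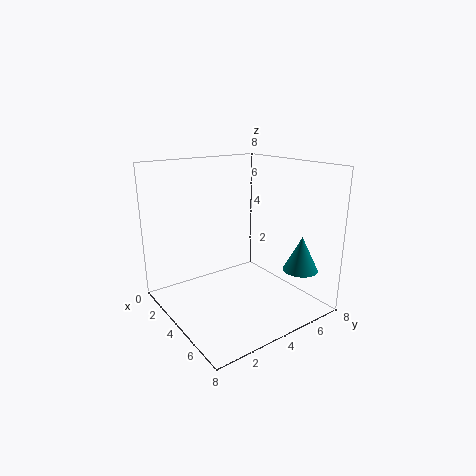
pos_x = 6; pos_y = 7; pos_z = 2; height = 2; color = 'teal'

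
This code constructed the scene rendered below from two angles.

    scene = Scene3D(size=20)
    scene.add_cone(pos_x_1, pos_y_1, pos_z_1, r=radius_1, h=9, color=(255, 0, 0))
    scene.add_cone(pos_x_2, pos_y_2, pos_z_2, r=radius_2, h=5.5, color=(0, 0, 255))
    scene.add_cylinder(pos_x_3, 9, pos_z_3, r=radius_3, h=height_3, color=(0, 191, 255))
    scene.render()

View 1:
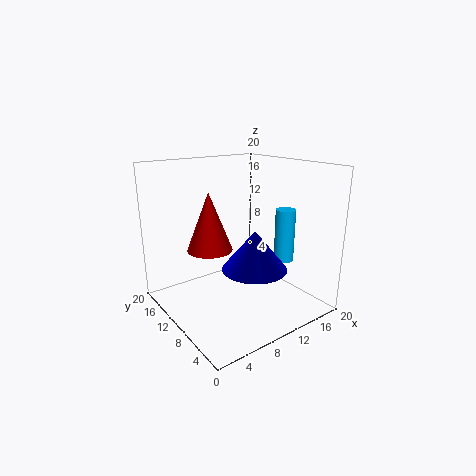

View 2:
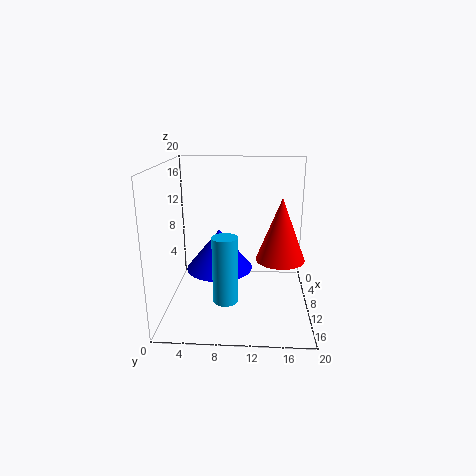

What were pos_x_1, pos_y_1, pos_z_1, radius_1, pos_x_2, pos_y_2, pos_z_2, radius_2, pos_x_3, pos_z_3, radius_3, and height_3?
pos_x_1 = 9; pos_y_1 = 16; pos_z_1 = 6.5; radius_1 = 3.5; pos_x_2 = 11; pos_y_2 = 7.5; pos_z_2 = 6; radius_2 = 4.5; pos_x_3 = 18; pos_z_3 = 5; radius_3 = 1.5; height_3 = 8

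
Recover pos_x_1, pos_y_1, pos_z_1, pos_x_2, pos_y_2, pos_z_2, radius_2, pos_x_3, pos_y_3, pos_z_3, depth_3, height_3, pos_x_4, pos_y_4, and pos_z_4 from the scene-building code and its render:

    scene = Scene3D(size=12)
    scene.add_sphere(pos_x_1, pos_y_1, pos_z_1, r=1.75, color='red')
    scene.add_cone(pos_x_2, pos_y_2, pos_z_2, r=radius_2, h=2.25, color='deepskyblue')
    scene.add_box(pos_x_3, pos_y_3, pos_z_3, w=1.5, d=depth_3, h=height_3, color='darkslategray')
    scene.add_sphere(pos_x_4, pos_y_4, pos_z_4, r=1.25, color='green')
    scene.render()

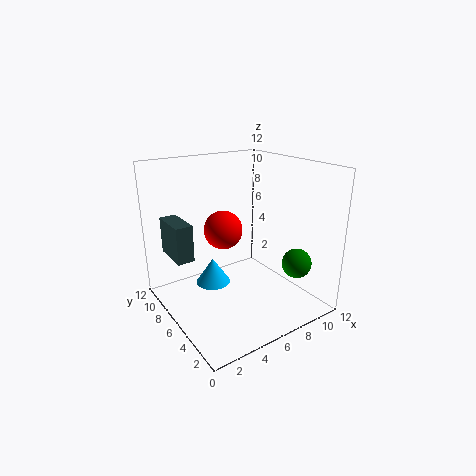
pos_x_1 = 6.25
pos_y_1 = 8.75
pos_z_1 = 5.75
pos_x_2 = 4.5
pos_y_2 = 7.75
pos_z_2 = 1.5
radius_2 = 1.5
pos_x_3 = 1.5
pos_y_3 = 8.25
pos_z_3 = 3.75
depth_3 = 3.5
height_3 = 3.25
pos_x_4 = 10
pos_y_4 = 3
pos_z_4 = 3.75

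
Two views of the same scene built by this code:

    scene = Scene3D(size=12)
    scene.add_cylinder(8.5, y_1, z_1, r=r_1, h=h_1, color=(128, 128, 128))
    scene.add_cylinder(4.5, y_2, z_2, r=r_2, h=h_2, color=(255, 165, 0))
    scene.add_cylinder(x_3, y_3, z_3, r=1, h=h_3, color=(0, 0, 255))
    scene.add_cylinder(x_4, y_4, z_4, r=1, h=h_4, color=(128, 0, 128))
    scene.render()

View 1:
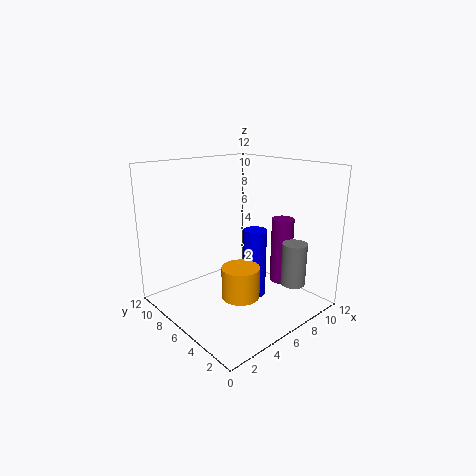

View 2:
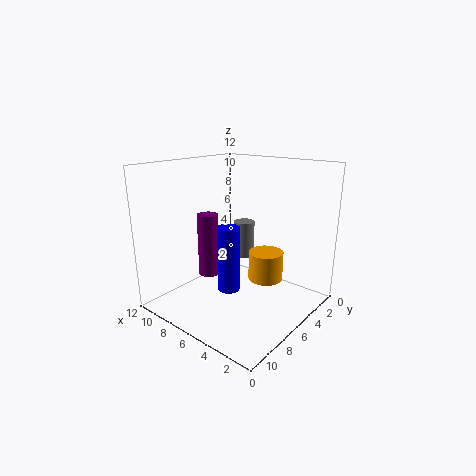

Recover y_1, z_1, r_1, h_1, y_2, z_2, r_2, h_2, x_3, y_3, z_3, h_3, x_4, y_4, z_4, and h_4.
y_1 = 2
z_1 = 2.5
r_1 = 1
h_1 = 3.5
y_2 = 4
z_2 = 2
r_2 = 1.5
h_2 = 2.5
x_3 = 7.5
y_3 = 5.5
z_3 = 0.5
h_3 = 6
x_4 = 10.5
y_4 = 5
z_4 = 1
h_4 = 6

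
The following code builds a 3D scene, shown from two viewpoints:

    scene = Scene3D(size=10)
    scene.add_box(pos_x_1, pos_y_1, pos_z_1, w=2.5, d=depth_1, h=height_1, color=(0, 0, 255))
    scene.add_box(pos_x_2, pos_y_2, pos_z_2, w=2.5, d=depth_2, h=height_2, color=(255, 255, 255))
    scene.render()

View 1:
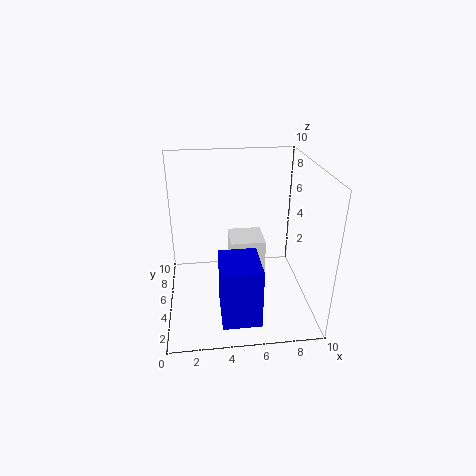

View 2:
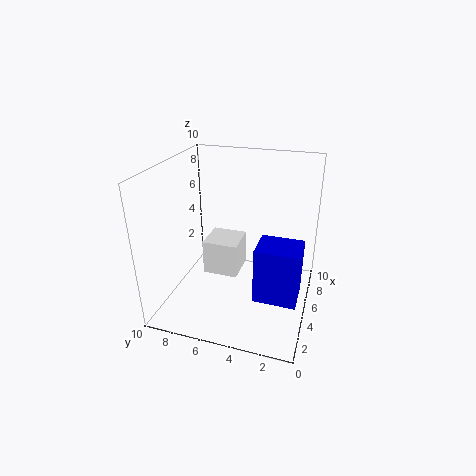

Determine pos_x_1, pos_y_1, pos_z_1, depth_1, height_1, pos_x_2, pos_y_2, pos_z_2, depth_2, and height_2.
pos_x_1 = 3.5, pos_y_1 = 0.5, pos_z_1 = 1, depth_1 = 3, height_1 = 4, pos_x_2 = 4.5, pos_y_2 = 5, pos_z_2 = 2, depth_2 = 2.5, height_2 = 2.5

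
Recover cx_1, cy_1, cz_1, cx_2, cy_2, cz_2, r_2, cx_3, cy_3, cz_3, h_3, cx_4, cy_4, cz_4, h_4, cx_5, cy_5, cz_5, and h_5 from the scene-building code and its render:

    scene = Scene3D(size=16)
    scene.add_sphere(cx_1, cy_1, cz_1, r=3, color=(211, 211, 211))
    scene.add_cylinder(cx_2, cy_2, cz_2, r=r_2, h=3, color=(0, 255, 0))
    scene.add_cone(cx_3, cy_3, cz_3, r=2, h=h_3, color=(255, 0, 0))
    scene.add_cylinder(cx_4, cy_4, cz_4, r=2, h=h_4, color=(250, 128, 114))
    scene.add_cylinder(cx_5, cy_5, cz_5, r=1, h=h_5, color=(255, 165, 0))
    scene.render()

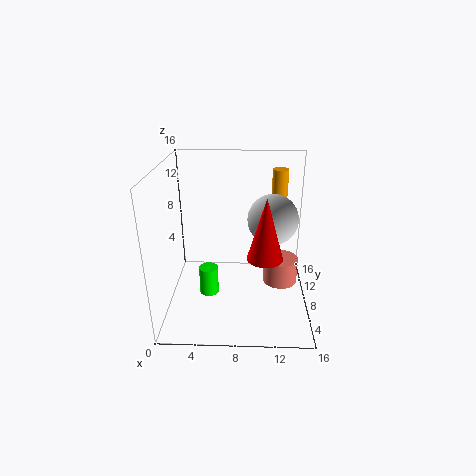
cx_1 = 12; cy_1 = 11; cz_1 = 9; cx_2 = 5; cy_2 = 5; cz_2 = 3; r_2 = 1; cx_3 = 11; cy_3 = 7; cz_3 = 6; h_3 = 7; cx_4 = 13; cy_4 = 9; cz_4 = 2; h_4 = 3; cx_5 = 13; cy_5 = 15; cz_5 = 7; h_5 = 7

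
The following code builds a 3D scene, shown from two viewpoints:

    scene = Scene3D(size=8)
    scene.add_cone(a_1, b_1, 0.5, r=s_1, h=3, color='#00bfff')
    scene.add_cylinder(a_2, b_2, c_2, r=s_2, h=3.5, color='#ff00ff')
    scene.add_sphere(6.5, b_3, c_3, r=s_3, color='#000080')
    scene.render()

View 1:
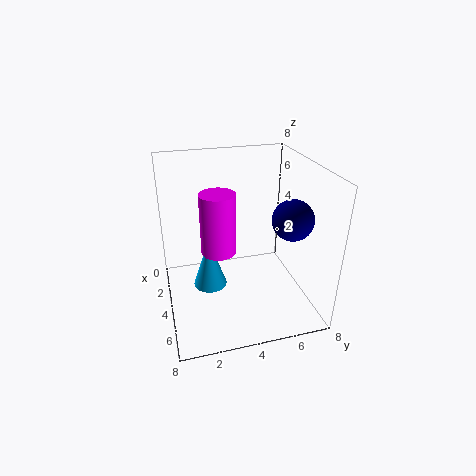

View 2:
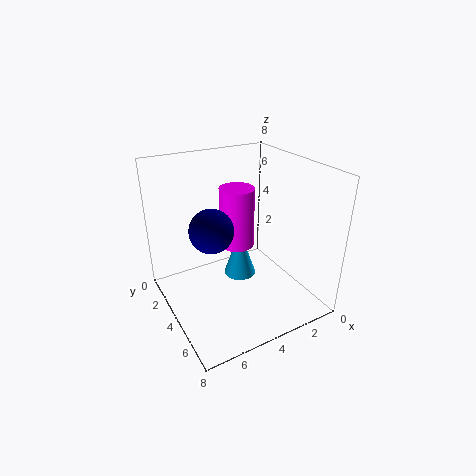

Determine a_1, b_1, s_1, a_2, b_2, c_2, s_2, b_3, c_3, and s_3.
a_1 = 3, b_1 = 2.5, s_1 = 1, a_2 = 3.5, b_2 = 3, c_2 = 3, s_2 = 1, b_3 = 6, c_3 = 6, s_3 = 1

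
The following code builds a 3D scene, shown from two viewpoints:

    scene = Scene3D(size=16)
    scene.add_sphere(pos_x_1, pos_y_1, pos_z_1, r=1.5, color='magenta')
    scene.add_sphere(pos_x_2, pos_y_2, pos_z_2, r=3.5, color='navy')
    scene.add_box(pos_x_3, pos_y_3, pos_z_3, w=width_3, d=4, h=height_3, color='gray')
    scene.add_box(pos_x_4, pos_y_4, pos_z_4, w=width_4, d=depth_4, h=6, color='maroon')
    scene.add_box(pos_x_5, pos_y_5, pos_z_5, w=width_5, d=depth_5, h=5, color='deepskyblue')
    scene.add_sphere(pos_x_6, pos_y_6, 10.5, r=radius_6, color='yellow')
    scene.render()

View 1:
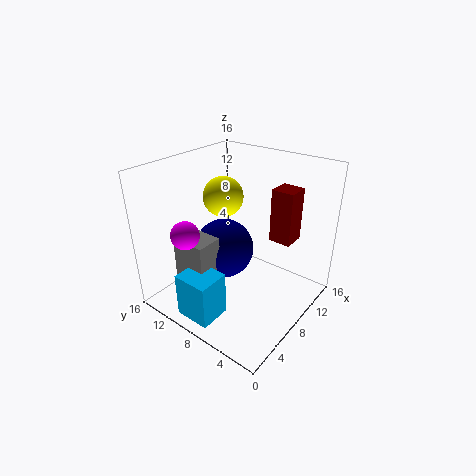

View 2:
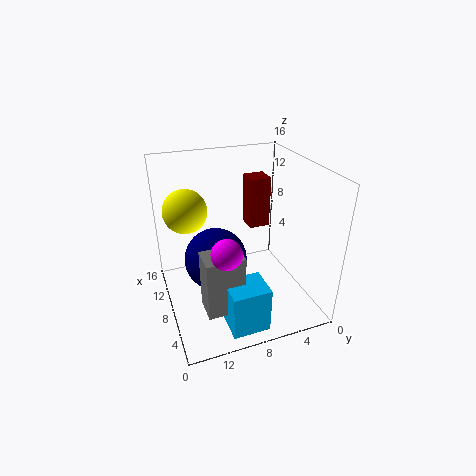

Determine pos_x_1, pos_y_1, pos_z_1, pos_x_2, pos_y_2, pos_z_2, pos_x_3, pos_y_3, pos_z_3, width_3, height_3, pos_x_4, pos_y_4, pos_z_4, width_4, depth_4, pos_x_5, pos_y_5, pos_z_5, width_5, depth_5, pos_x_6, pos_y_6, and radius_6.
pos_x_1 = 3; pos_y_1 = 11; pos_z_1 = 9.5; pos_x_2 = 8.5; pos_y_2 = 10.5; pos_z_2 = 5.5; pos_x_3 = 3; pos_y_3 = 9; pos_z_3 = 2; width_3 = 3; height_3 = 6.5; pos_x_4 = 10.5; pos_y_4 = 3; pos_z_4 = 7.5; width_4 = 2.5; depth_4 = 2.5; pos_x_5 = 1; pos_y_5 = 7; pos_z_5 = 0.5; width_5 = 3.5; depth_5 = 4; pos_x_6 = 11.5; pos_y_6 = 13; radius_6 = 2.5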